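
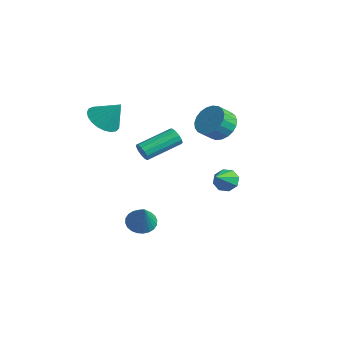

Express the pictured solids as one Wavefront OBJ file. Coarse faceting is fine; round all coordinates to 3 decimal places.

v -1.664 -1.593 0.333
v -1.371 -1.47 -0.164
v -1.123 0.595 0.489
v -1.416 0.473 0.987
v -1.692 -1.412 -0.227
v -1.444 0.653 0.426
v -2.004 -1.41 -0.113
v -1.756 0.655 0.54
v -2.208 -1.467 0.143
v -1.96 0.598 0.796
v -2.24 -1.563 0.46
v -1.991 0.502 1.113
v -2.088 -1.669 0.737
v -1.84 0.396 1.39
v -1.802 -1.75 0.885
v -1.554 0.315 1.538
v -1.472 -1.782 0.858
v -1.224 0.283 1.511
v -1.203 -1.753 0.665
v -0.955 0.312 1.318
v -1.081 -1.673 0.367
v -0.832 0.392 1.02
v -1.143 -1.568 0.057
v -0.895 0.497 0.711
v 0.024 2.408 1.795
v 0.961 2.098 1.537
v 0.893 1.301 2.248
v -0.044 1.612 2.505
v 1.042 2.371 1.851
v 0.973 1.574 2.562
v 0.947 2.651 2.156
v 0.878 1.854 2.867
v 0.692 2.889 2.398
v 0.624 2.092 3.108
v 0.322 3.043 2.535
v 0.253 2.247 3.246
v -0.099 3.088 2.545
v -0.168 2.292 3.256
v -0.5 3.016 2.424
v -0.569 2.219 3.135
v -0.809 2.838 2.195
v -0.878 2.041 2.906
v -0.975 2.586 1.897
v -1.044 1.789 2.608
v -0.967 2.303 1.581
v -1.036 1.507 2.292
v -0.789 2.039 1.302
v -0.857 1.242 2.013
v -0.469 1.838 1.108
v -0.538 1.041 1.819
v -0.064 1.736 1.033
v -0.133 0.939 1.743
v 0.356 1.75 1.089
v 0.287 0.954 1.8
v 0.718 1.878 1.268
v 0.65 1.082 1.979
v -0.904 -2.216 -4.462
v -0.304 -1.626 -4.64
v 0.024 -2.664 -2.818
v -0.525 -1.444 -4.465
v -0.803 -1.379 -4.29
v -1.098 -1.441 -4.141
v -1.362 -1.622 -4.041
v -1.557 -1.892 -4.004
v -1.653 -2.212 -4.038
v -1.634 -2.533 -4.136
v -1.505 -2.805 -4.283
v -1.284 -2.987 -4.458
v -1.005 -3.052 -4.633
v -0.711 -2.99 -4.782
v -0.446 -2.81 -4.883
v -0.252 -2.539 -4.919
v -0.156 -2.219 -4.885
v -0.174 -1.899 -4.788
v 3.121 0.324 -0.103
v 3.612 0.144 -0.612
v 3.739 -0.844 0.903
v 3.798 0.541 -0.266
v 3.588 0.811 0.176
v 3.104 0.795 0.455
v 2.63 0.503 0.407
v 2.444 0.106 0.061
v 2.654 -0.163 -0.381
v 3.138 -0.148 -0.66
v -4.179 -2.343 1.946
v -3.607 -1.726 1.301
v -3.401 -1.717 3.234
v -3.956 -1.47 1.387
v -4.343 -1.366 1.57
v -4.702 -1.43 1.818
v -4.97 -1.653 2.088
v -5.102 -1.994 2.333
v -5.074 -2.396 2.511
v -4.891 -2.789 2.592
v -4.585 -3.105 2.561
v -4.208 -3.289 2.423
v -3.827 -3.309 2.203
v -3.507 -3.163 1.939
v -3.302 -2.875 1.675
v -3.249 -2.494 1.459
v -3.357 -2.088 1.326
f 2 1 5
f 2 5 3
f 3 5 6
f 3 6 4
f 5 1 7
f 5 7 6
f 6 7 8
f 6 8 4
f 7 1 9
f 7 9 8
f 8 9 10
f 8 10 4
f 9 1 11
f 9 11 10
f 10 11 12
f 10 12 4
f 11 1 13
f 11 13 12
f 12 13 14
f 12 14 4
f 13 1 15
f 13 15 14
f 14 15 16
f 14 16 4
f 15 1 17
f 15 17 16
f 16 17 18
f 16 18 4
f 17 1 19
f 17 19 18
f 18 19 20
f 18 20 4
f 19 1 21
f 19 21 20
f 20 21 22
f 20 22 4
f 21 1 23
f 21 23 22
f 22 23 24
f 22 24 4
f 23 1 2
f 23 2 24
f 24 2 3
f 24 3 4
f 26 25 29
f 26 29 27
f 27 29 30
f 27 30 28
f 29 25 31
f 29 31 30
f 30 31 32
f 30 32 28
f 31 25 33
f 31 33 32
f 32 33 34
f 32 34 28
f 33 25 35
f 33 35 34
f 34 35 36
f 34 36 28
f 35 25 37
f 35 37 36
f 36 37 38
f 36 38 28
f 37 25 39
f 37 39 38
f 38 39 40
f 38 40 28
f 39 25 41
f 39 41 40
f 40 41 42
f 40 42 28
f 41 25 43
f 41 43 42
f 42 43 44
f 42 44 28
f 43 25 45
f 43 45 44
f 44 45 46
f 44 46 28
f 45 25 47
f 45 47 46
f 46 47 48
f 46 48 28
f 47 25 49
f 47 49 48
f 48 49 50
f 48 50 28
f 49 25 51
f 49 51 50
f 50 51 52
f 50 52 28
f 51 25 53
f 51 53 52
f 52 53 54
f 52 54 28
f 53 25 55
f 53 55 54
f 54 55 56
f 54 56 28
f 55 25 26
f 55 26 56
f 56 26 27
f 56 27 28
f 58 57 60
f 58 60 59
f 60 57 61
f 60 61 59
f 61 57 62
f 61 62 59
f 62 57 63
f 62 63 59
f 63 57 64
f 63 64 59
f 64 57 65
f 64 65 59
f 65 57 66
f 65 66 59
f 66 57 67
f 66 67 59
f 67 57 68
f 67 68 59
f 68 57 69
f 68 69 59
f 69 57 70
f 69 70 59
f 70 57 71
f 70 71 59
f 71 57 72
f 71 72 59
f 72 57 73
f 72 73 59
f 73 57 74
f 73 74 59
f 74 57 58
f 74 58 59
f 76 75 78
f 76 78 77
f 78 75 79
f 78 79 77
f 79 75 80
f 79 80 77
f 80 75 81
f 80 81 77
f 81 75 82
f 81 82 77
f 82 75 83
f 82 83 77
f 83 75 84
f 83 84 77
f 84 75 76
f 84 76 77
f 86 85 88
f 86 88 87
f 88 85 89
f 88 89 87
f 89 85 90
f 89 90 87
f 90 85 91
f 90 91 87
f 91 85 92
f 91 92 87
f 92 85 93
f 92 93 87
f 93 85 94
f 93 94 87
f 94 85 95
f 94 95 87
f 95 85 96
f 95 96 87
f 96 85 97
f 96 97 87
f 97 85 98
f 97 98 87
f 98 85 99
f 98 99 87
f 99 85 100
f 99 100 87
f 100 85 101
f 100 101 87
f 101 85 86
f 101 86 87



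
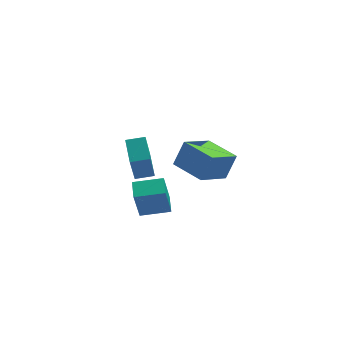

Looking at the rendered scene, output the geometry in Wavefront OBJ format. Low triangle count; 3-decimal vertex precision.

v -2.774 -1.436 0.252
v -3.042 -1.748 1.684
v -2.715 -0.62 0.441
v -2.983 -0.932 1.873
v -1.577 -1.568 0.447
v -1.845 -1.88 1.879
v -1.518 -0.752 0.636
v -1.786 -1.064 2.068
v -1.254 0.006 1.964
v -0.784 0.289 3.008
v -0.13 0.841 1.232
v 0.34 1.124 2.277
v -0.38 -1.224 1.903
v 0.09 -0.941 2.948
v 0.744 -0.389 1.172
v 1.214 -0.106 2.216
v -2.276 3.691 -1.882
v -2.591 2.747 0.012
v -2.309 4.767 -1.352
v -2.625 3.823 0.543
v -1.455 3.657 -1.763
v -1.771 2.713 0.132
v -1.489 4.733 -1.232
v -1.804 3.789 0.662
f 2 4 1
f 5 2 1
f 1 4 3
f 3 5 1
f 2 8 4
f 6 2 5
f 6 8 2
f 4 8 3
f 7 5 3
f 3 8 7
f 7 6 5
f 8 6 7
f 10 12 9
f 13 10 9
f 9 12 11
f 11 13 9
f 10 16 12
f 14 10 13
f 14 16 10
f 12 16 11
f 15 13 11
f 11 16 15
f 15 14 13
f 16 14 15
f 18 20 17
f 21 18 17
f 17 20 19
f 19 21 17
f 18 24 20
f 22 18 21
f 22 24 18
f 20 24 19
f 23 21 19
f 19 24 23
f 23 22 21
f 24 22 23



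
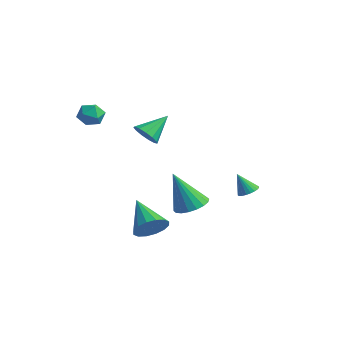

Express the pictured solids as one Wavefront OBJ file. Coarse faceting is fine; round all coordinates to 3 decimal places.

v 3.755 -0.804 -1.066
v 4.575 -1.151 -0.935
v 3.165 -1.436 0.946
v 4.615 -0.775 -0.805
v 4.486 -0.404 -0.726
v 4.212 -0.112 -0.715
v 3.847 0.042 -0.773
v 3.464 0.029 -0.889
v 3.138 -0.149 -1.041
v 2.935 -0.456 -1.197
v 2.894 -0.833 -1.327
v 3.024 -1.204 -1.406
v 3.298 -1.495 -1.417
v 3.663 -1.65 -1.359
v 4.046 -1.637 -1.243
v 4.371 -1.459 -1.091
v 1.585 -1.797 3.023
v 2.3 -1.703 2.817
v 1.695 -0.543 3.977
v 2.067 -1.477 2.546
v 1.681 -1.353 2.427
v 1.265 -1.37 2.497
v 0.95 -1.522 2.734
v 0.837 -1.762 3.063
v 0.961 -2.013 3.379
v 1.284 -2.196 3.583
v 1.702 -2.252 3.608
v 2.083 -2.164 3.448
v 2.306 -1.959 3.153
v 1.862 -1.694 -3.073
v 2.296 -0.962 -2.698
v 0.198 -1.286 -1.947
v 2.074 -0.789 -3.089
v 1.795 -0.858 -3.475
v 1.534 -1.152 -3.754
v 1.361 -1.591 -3.85
v 1.322 -2.057 -3.738
v 1.428 -2.427 -3.448
v 1.65 -2.6 -3.057
v 1.928 -2.53 -2.671
v 2.189 -2.237 -2.392
v 2.362 -1.798 -2.296
v 2.401 -1.332 -2.408
v 2.964 3.419 -1.723
v 3.5 3.352 -1.513
v 2.496 3.081 -0.637
v 3.46 3.569 -1.463
v 3.344 3.763 -1.452
v 3.171 3.905 -1.483
v 2.965 3.973 -1.55
v 2.76 3.956 -1.643
v 2.586 3.858 -1.749
v 2.469 3.693 -1.851
v 2.427 3.487 -1.933
v 2.467 3.27 -1.983
v 2.583 3.075 -1.994
v 2.757 2.934 -1.963
v 2.962 2.866 -1.896
v 3.167 2.882 -1.803
v 3.342 2.98 -1.697
v 3.459 3.145 -1.596
v -1.785 -1.978 3.256
v -1.162 -2.042 3.663
v -1.998 -3.158 3.397
v -1.375 -3.222 3.804
v -1.962 -2.848 4.075
v -1.83 -2.118 3.988
v -1.33 -3.082 3.072
v -1.198 -2.352 2.985
v -0.881 -2.724 3.55
v -1.272 -2.579 4.169
v -1.888 -2.621 2.891
v -2.279 -2.476 3.51
f 2 1 4
f 2 4 3
f 4 1 5
f 4 5 3
f 5 1 6
f 5 6 3
f 6 1 7
f 6 7 3
f 7 1 8
f 7 8 3
f 8 1 9
f 8 9 3
f 9 1 10
f 9 10 3
f 10 1 11
f 10 11 3
f 11 1 12
f 11 12 3
f 12 1 13
f 12 13 3
f 13 1 14
f 13 14 3
f 14 1 15
f 14 15 3
f 15 1 16
f 15 16 3
f 16 1 2
f 16 2 3
f 18 17 20
f 18 20 19
f 20 17 21
f 20 21 19
f 21 17 22
f 21 22 19
f 22 17 23
f 22 23 19
f 23 17 24
f 23 24 19
f 24 17 25
f 24 25 19
f 25 17 26
f 25 26 19
f 26 17 27
f 26 27 19
f 27 17 28
f 27 28 19
f 28 17 29
f 28 29 19
f 29 17 18
f 29 18 19
f 31 30 33
f 31 33 32
f 33 30 34
f 33 34 32
f 34 30 35
f 34 35 32
f 35 30 36
f 35 36 32
f 36 30 37
f 36 37 32
f 37 30 38
f 37 38 32
f 38 30 39
f 38 39 32
f 39 30 40
f 39 40 32
f 40 30 41
f 40 41 32
f 41 30 42
f 41 42 32
f 42 30 43
f 42 43 32
f 43 30 31
f 43 31 32
f 45 44 47
f 45 47 46
f 47 44 48
f 47 48 46
f 48 44 49
f 48 49 46
f 49 44 50
f 49 50 46
f 50 44 51
f 50 51 46
f 51 44 52
f 51 52 46
f 52 44 53
f 52 53 46
f 53 44 54
f 53 54 46
f 54 44 55
f 54 55 46
f 55 44 56
f 55 56 46
f 56 44 57
f 56 57 46
f 57 44 58
f 57 58 46
f 58 44 59
f 58 59 46
f 59 44 60
f 59 60 46
f 60 44 61
f 60 61 46
f 61 44 45
f 61 45 46
f 62 73 67
f 62 67 63
f 62 63 69
f 62 69 72
f 62 72 73
f 63 67 71
f 67 73 66
f 73 72 64
f 72 69 68
f 69 63 70
f 65 71 66
f 65 66 64
f 65 64 68
f 65 68 70
f 65 70 71
f 66 71 67
f 64 66 73
f 68 64 72
f 70 68 69
f 71 70 63



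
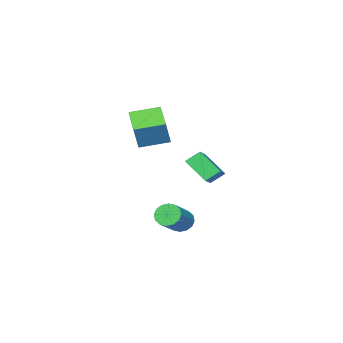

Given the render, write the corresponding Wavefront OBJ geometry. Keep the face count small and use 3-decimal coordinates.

v -0.354 -1.085 2.736
v 0.293 -0.827 4.22
v 0.712 0.306 2.029
v 1.359 0.564 3.513
v 0.901 -2.224 2.387
v 1.548 -1.966 3.871
v 1.967 -0.833 1.68
v 2.614 -0.575 3.164
v -3.419 -0.965 -0.229
v -1.889 0.038 0.603
v -3.621 0.329 -1.418
v -2.091 1.333 -0.587
v -2.749 -1.453 -0.873
v -1.219 -0.449 -0.042
v -2.951 -0.158 -2.063
v -1.421 0.845 -1.231
v -0.378 0.037 -4.138
v -0.026 0.283 -4.789
v 1.571 0.79 -3.733
v 1.218 0.543 -3.082
v -0.222 0.606 -4.647
v 1.374 1.113 -3.591
v -0.46 0.777 -4.37
v 1.136 1.284 -3.313
v -0.676 0.749 -4.03
v 0.92 1.256 -2.974
v -0.812 0.531 -3.719
v 0.784 1.037 -2.663
v -0.832 0.18 -3.52
v 0.764 0.686 -2.464
v -0.731 -0.21 -3.487
v 0.866 0.297 -2.431
v -0.534 -0.533 -3.629
v 1.062 -0.026 -2.573
v -0.296 -0.704 -3.907
v 1.3 -0.197 -2.85
v -0.08 -0.676 -4.246
v 1.516 -0.169 -3.19
v 0.056 -0.457 -4.557
v 1.652 0.049 -3.501
v 0.076 -0.106 -4.756
v 1.672 0.4 -3.7
f 2 4 1
f 5 2 1
f 1 4 3
f 3 5 1
f 2 8 4
f 6 2 5
f 6 8 2
f 4 8 3
f 7 5 3
f 3 8 7
f 7 6 5
f 8 6 7
f 10 12 9
f 13 10 9
f 9 12 11
f 11 13 9
f 10 16 12
f 14 10 13
f 14 16 10
f 12 16 11
f 15 13 11
f 11 16 15
f 15 14 13
f 16 14 15
f 18 17 21
f 18 21 19
f 19 21 22
f 19 22 20
f 21 17 23
f 21 23 22
f 22 23 24
f 22 24 20
f 23 17 25
f 23 25 24
f 24 25 26
f 24 26 20
f 25 17 27
f 25 27 26
f 26 27 28
f 26 28 20
f 27 17 29
f 27 29 28
f 28 29 30
f 28 30 20
f 29 17 31
f 29 31 30
f 30 31 32
f 30 32 20
f 31 17 33
f 31 33 32
f 32 33 34
f 32 34 20
f 33 17 35
f 33 35 34
f 34 35 36
f 34 36 20
f 35 17 37
f 35 37 36
f 36 37 38
f 36 38 20
f 37 17 39
f 37 39 38
f 38 39 40
f 38 40 20
f 39 17 41
f 39 41 40
f 40 41 42
f 40 42 20
f 41 17 18
f 41 18 42
f 42 18 19
f 42 19 20



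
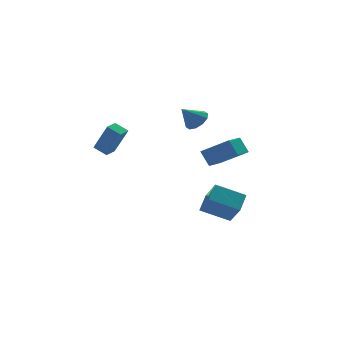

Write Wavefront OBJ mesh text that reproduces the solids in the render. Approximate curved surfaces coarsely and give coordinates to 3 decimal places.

v -4.103 3.602 1.079
v -3.479 2.887 2.964
v -4.664 4.32 1.537
v -4.039 3.605 3.422
v -3.361 4.195 1.058
v -2.736 3.48 2.943
v -3.921 4.913 1.516
v -3.297 4.198 3.401
v -0.198 -2.759 2.04
v -0.467 -2.117 2.993
v 1.026 -1.637 1.63
v 0.757 -0.995 2.582
v 1.123 -3.805 3.118
v 0.854 -3.163 4.07
v 2.347 -2.683 2.707
v 2.078 -2.041 3.66
v 1.83 3.634 3.05
v 2.446 3.378 3.623
v 0.81 3.646 4.15
v 2.441 3.921 3.613
v 2.203 4.355 3.388
v 1.822 4.514 3.033
v 1.444 4.336 2.685
v 1.213 3.89 2.476
v 1.218 3.346 2.486
v 1.456 2.912 2.712
v 1.837 2.754 3.066
v 2.215 2.932 3.415
v 0.666 -3.871 -2.115
v 0.772 -4.975 -0.787
v -0.929 -3.061 -1.315
v -0.823 -4.165 0.013
v 1.463 -2.975 -1.433
v 1.569 -4.079 -0.105
v -0.132 -2.165 -0.633
v -0.026 -3.269 0.695
f 2 4 1
f 5 2 1
f 1 4 3
f 3 5 1
f 2 8 4
f 6 2 5
f 6 8 2
f 4 8 3
f 7 5 3
f 3 8 7
f 7 6 5
f 8 6 7
f 10 12 9
f 13 10 9
f 9 12 11
f 11 13 9
f 10 16 12
f 14 10 13
f 14 16 10
f 12 16 11
f 15 13 11
f 11 16 15
f 15 14 13
f 16 14 15
f 18 17 20
f 18 20 19
f 20 17 21
f 20 21 19
f 21 17 22
f 21 22 19
f 22 17 23
f 22 23 19
f 23 17 24
f 23 24 19
f 24 17 25
f 24 25 19
f 25 17 26
f 25 26 19
f 26 17 27
f 26 27 19
f 27 17 28
f 27 28 19
f 28 17 18
f 28 18 19
f 30 32 29
f 33 30 29
f 29 32 31
f 31 33 29
f 30 36 32
f 34 30 33
f 34 36 30
f 32 36 31
f 35 33 31
f 31 36 35
f 35 34 33
f 36 34 35



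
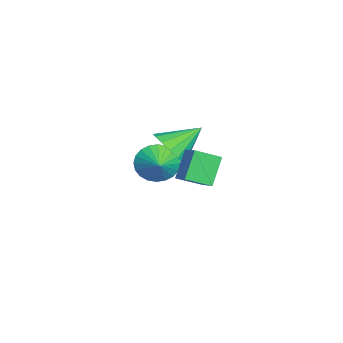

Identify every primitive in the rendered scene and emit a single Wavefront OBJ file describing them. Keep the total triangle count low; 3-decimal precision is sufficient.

v -1.763 -0.202 -3.554
v -1.371 -0.622 -4.41
v -0.757 -0.098 -3.146
v -1.372 -0.232 -4.507
v -1.432 0.163 -4.459
v -1.543 0.502 -4.274
v -1.687 0.734 -3.979
v -1.842 0.823 -3.619
v -1.986 0.756 -3.249
v -2.095 0.544 -2.926
v -2.154 0.217 -2.699
v -2.153 -0.172 -2.602
v -2.093 -0.567 -2.65
v -1.982 -0.906 -2.835
v -1.838 -1.138 -3.13
v -1.683 -1.227 -3.49
v -1.539 -1.16 -3.859
v -1.43 -0.948 -4.182
v 4.048 0.484 -1.013
v 3.24 0.893 0.17
v 3.8 1.579 -1.561
v 2.992 1.989 -0.378
v 4.808 0.851 -0.622
v 4 1.261 0.561
v 4.56 1.947 -1.17
v 3.752 2.356 0.013
v 1.032 0.271 -1.084
v 1.955 0.292 -0.605
v 0.488 1.649 -0.096
v 2.011 0.618 -1.029
v 1.805 0.852 -1.468
v 1.391 0.93 -1.804
v 0.882 0.832 -1.947
v 0.412 0.583 -1.859
v 0.109 0.251 -1.563
v 0.053 -0.075 -1.139
v 0.259 -0.309 -0.7
v 0.672 -0.387 -0.364
v 1.182 -0.289 -0.221
v 1.651 -0.04 -0.309
f 2 1 4
f 2 4 3
f 4 1 5
f 4 5 3
f 5 1 6
f 5 6 3
f 6 1 7
f 6 7 3
f 7 1 8
f 7 8 3
f 8 1 9
f 8 9 3
f 9 1 10
f 9 10 3
f 10 1 11
f 10 11 3
f 11 1 12
f 11 12 3
f 12 1 13
f 12 13 3
f 13 1 14
f 13 14 3
f 14 1 15
f 14 15 3
f 15 1 16
f 15 16 3
f 16 1 17
f 16 17 3
f 17 1 18
f 17 18 3
f 18 1 2
f 18 2 3
f 20 22 19
f 23 20 19
f 19 22 21
f 21 23 19
f 20 26 22
f 24 20 23
f 24 26 20
f 22 26 21
f 25 23 21
f 21 26 25
f 25 24 23
f 26 24 25
f 28 27 30
f 28 30 29
f 30 27 31
f 30 31 29
f 31 27 32
f 31 32 29
f 32 27 33
f 32 33 29
f 33 27 34
f 33 34 29
f 34 27 35
f 34 35 29
f 35 27 36
f 35 36 29
f 36 27 37
f 36 37 29
f 37 27 38
f 37 38 29
f 38 27 39
f 38 39 29
f 39 27 40
f 39 40 29
f 40 27 28
f 40 28 29



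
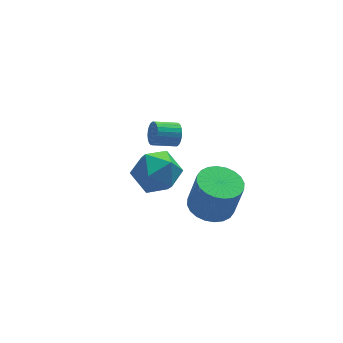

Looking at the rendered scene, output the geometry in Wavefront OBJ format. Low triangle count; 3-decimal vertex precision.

v -1.779 2.066 0.254
v -1.584 2.364 0.786
v -2.705 2.472 1.137
v -2.901 2.174 0.606
v -1.614 2.557 0.63
v -2.735 2.665 0.982
v -1.669 2.675 0.417
v -2.791 2.783 0.769
v -1.742 2.7 0.179
v -2.863 2.809 0.531
v -1.819 2.629 -0.047
v -2.941 2.737 0.305
v -1.891 2.472 -0.228
v -3.012 2.581 0.124
v -1.946 2.253 -0.335
v -3.067 2.362 0.017
v -1.975 2.006 -0.352
v -3.097 2.114 -0
v -1.975 1.768 -0.277
v -3.096 1.876 0.074
v -1.945 1.575 -0.122
v -3.066 1.683 0.23
v -1.889 1.457 0.091
v -3.011 1.565 0.443
v -1.817 1.431 0.329
v -2.938 1.54 0.681
v -1.739 1.503 0.555
v -2.861 1.611 0.907
v -1.668 1.659 0.736
v -2.789 1.768 1.088
v -1.613 1.878 0.843
v -2.734 1.987 1.195
v -1.583 2.126 0.86
v -2.705 2.234 1.212
v -2.089 -3.341 0.353
v -1.504 -2.457 0.334
v -1.146 -2.655 2.128
v -1.731 -3.539 2.147
v -1.877 -2.305 0.425
v -1.52 -2.503 2.219
v -2.283 -2.31 0.505
v -1.926 -2.508 2.299
v -2.659 -2.472 0.562
v -2.302 -2.67 2.356
v -2.948 -2.767 0.587
v -2.591 -2.965 2.381
v -3.107 -3.149 0.577
v -2.75 -3.347 2.371
v -3.11 -3.56 0.532
v -2.753 -3.758 2.326
v -2.958 -3.938 0.46
v -2.601 -4.136 2.254
v -2.674 -4.225 0.372
v -2.316 -4.423 2.166
v -2.3 -4.377 0.281
v -1.943 -4.575 2.075
v -1.894 -4.372 0.201
v -1.537 -4.57 1.995
v -1.518 -4.21 0.144
v -1.161 -4.408 1.938
v -1.229 -3.915 0.119
v -0.872 -4.113 1.913
v -1.07 -3.533 0.129
v -0.713 -3.731 1.923
v -1.067 -3.122 0.174
v -0.71 -3.32 1.968
v -1.219 -2.744 0.246
v -0.862 -2.942 2.04
v -4.947 -0.848 1.252
v -4.321 -0.608 0.208
v -3.259 -1.512 2.112
v -2.633 -1.272 1.068
v -3.072 -0.338 1.756
v -4.115 0.072 1.225
v -3.465 -2.192 1.095
v -4.508 -1.782 0.564
v -3.405 -1.439 0.111
v -3.162 -0.293 0.52
v -4.418 -1.827 1.8
v -4.175 -0.681 2.209
f 2 1 5
f 2 5 3
f 3 5 6
f 3 6 4
f 5 1 7
f 5 7 6
f 6 7 8
f 6 8 4
f 7 1 9
f 7 9 8
f 8 9 10
f 8 10 4
f 9 1 11
f 9 11 10
f 10 11 12
f 10 12 4
f 11 1 13
f 11 13 12
f 12 13 14
f 12 14 4
f 13 1 15
f 13 15 14
f 14 15 16
f 14 16 4
f 15 1 17
f 15 17 16
f 16 17 18
f 16 18 4
f 17 1 19
f 17 19 18
f 18 19 20
f 18 20 4
f 19 1 21
f 19 21 20
f 20 21 22
f 20 22 4
f 21 1 23
f 21 23 22
f 22 23 24
f 22 24 4
f 23 1 25
f 23 25 24
f 24 25 26
f 24 26 4
f 25 1 27
f 25 27 26
f 26 27 28
f 26 28 4
f 27 1 29
f 27 29 28
f 28 29 30
f 28 30 4
f 29 1 31
f 29 31 30
f 30 31 32
f 30 32 4
f 31 1 33
f 31 33 32
f 32 33 34
f 32 34 4
f 33 1 2
f 33 2 34
f 34 2 3
f 34 3 4
f 36 35 39
f 36 39 37
f 37 39 40
f 37 40 38
f 39 35 41
f 39 41 40
f 40 41 42
f 40 42 38
f 41 35 43
f 41 43 42
f 42 43 44
f 42 44 38
f 43 35 45
f 43 45 44
f 44 45 46
f 44 46 38
f 45 35 47
f 45 47 46
f 46 47 48
f 46 48 38
f 47 35 49
f 47 49 48
f 48 49 50
f 48 50 38
f 49 35 51
f 49 51 50
f 50 51 52
f 50 52 38
f 51 35 53
f 51 53 52
f 52 53 54
f 52 54 38
f 53 35 55
f 53 55 54
f 54 55 56
f 54 56 38
f 55 35 57
f 55 57 56
f 56 57 58
f 56 58 38
f 57 35 59
f 57 59 58
f 58 59 60
f 58 60 38
f 59 35 61
f 59 61 60
f 60 61 62
f 60 62 38
f 61 35 63
f 61 63 62
f 62 63 64
f 62 64 38
f 63 35 65
f 63 65 64
f 64 65 66
f 64 66 38
f 65 35 67
f 65 67 66
f 66 67 68
f 66 68 38
f 67 35 36
f 67 36 68
f 68 36 37
f 68 37 38
f 69 80 74
f 69 74 70
f 69 70 76
f 69 76 79
f 69 79 80
f 70 74 78
f 74 80 73
f 80 79 71
f 79 76 75
f 76 70 77
f 72 78 73
f 72 73 71
f 72 71 75
f 72 75 77
f 72 77 78
f 73 78 74
f 71 73 80
f 75 71 79
f 77 75 76
f 78 77 70



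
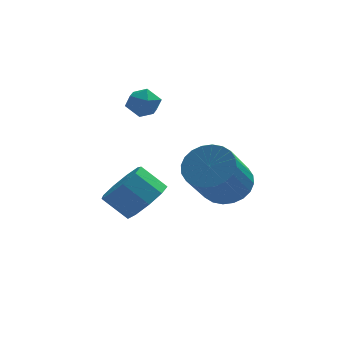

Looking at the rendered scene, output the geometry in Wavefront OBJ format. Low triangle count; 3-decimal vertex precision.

v 1.411 -0.09 -2.016
v 2.151 0.041 -1.283
v 1.21 0.38 -0.392
v 0.469 0.25 -1.124
v 2.042 0.658 -1.634
v 1.101 0.997 -0.742
v 1.636 0.925 -2.163
v 0.695 1.264 -1.272
v 1.126 0.718 -2.624
v 0.185 1.057 -1.732
v 0.748 0.133 -2.8
v -0.193 0.472 -1.908
v 0.68 -0.557 -2.609
v -0.261 -0.217 -1.717
v 0.954 -1.027 -2.14
v 0.013 -0.688 -1.249
v 1.442 -1.059 -1.614
v 0.501 -0.72 -0.722
v 1.915 -0.637 -1.275
v 0.974 -0.298 -0.384
v 4.195 -1.514 -0.333
v 4.99 -2.137 -0.469
v 4.241 -3.43 1.077
v 3.445 -2.806 1.213
v 5.132 -1.889 -0.193
v 4.383 -3.182 1.353
v 5.132 -1.584 0.063
v 4.383 -2.877 1.608
v 4.989 -1.268 0.258
v 4.24 -2.561 1.804
v 4.725 -0.989 0.363
v 3.976 -2.282 1.909
v 4.38 -0.79 0.362
v 3.631 -2.083 1.908
v 4.007 -0.702 0.255
v 3.258 -1.995 1.801
v 3.663 -0.737 0.059
v 2.914 -2.029 1.605
v 3.399 -0.89 -0.197
v 2.65 -2.183 1.349
v 3.257 -1.138 -0.473
v 2.508 -2.431 1.073
v 3.257 -1.443 -0.728
v 2.508 -2.736 0.817
v 3.4 -1.759 -0.924
v 2.651 -3.052 0.622
v 3.664 -2.038 -1.029
v 2.915 -3.331 0.517
v 4.009 -2.237 -1.028
v 3.26 -3.53 0.518
v 4.382 -2.325 -0.921
v 3.633 -3.618 0.625
v 4.726 -2.291 -0.725
v 3.977 -3.583 0.821
v 0.675 1.942 2.036
v 0.996 2.352 2.571
v 1.704 1.328 1.889
v 2.025 1.738 2.424
v 1.488 1.249 2.599
v 0.852 1.629 2.69
v 1.848 2.051 1.77
v 1.212 2.431 1.861
v 1.721 2.419 2.407
v 1.498 1.923 2.919
v 1.202 1.757 1.541
v 0.979 1.261 2.053
f 2 1 5
f 2 5 3
f 3 5 6
f 3 6 4
f 5 1 7
f 5 7 6
f 6 7 8
f 6 8 4
f 7 1 9
f 7 9 8
f 8 9 10
f 8 10 4
f 9 1 11
f 9 11 10
f 10 11 12
f 10 12 4
f 11 1 13
f 11 13 12
f 12 13 14
f 12 14 4
f 13 1 15
f 13 15 14
f 14 15 16
f 14 16 4
f 15 1 17
f 15 17 16
f 16 17 18
f 16 18 4
f 17 1 19
f 17 19 18
f 18 19 20
f 18 20 4
f 19 1 2
f 19 2 20
f 20 2 3
f 20 3 4
f 22 21 25
f 22 25 23
f 23 25 26
f 23 26 24
f 25 21 27
f 25 27 26
f 26 27 28
f 26 28 24
f 27 21 29
f 27 29 28
f 28 29 30
f 28 30 24
f 29 21 31
f 29 31 30
f 30 31 32
f 30 32 24
f 31 21 33
f 31 33 32
f 32 33 34
f 32 34 24
f 33 21 35
f 33 35 34
f 34 35 36
f 34 36 24
f 35 21 37
f 35 37 36
f 36 37 38
f 36 38 24
f 37 21 39
f 37 39 38
f 38 39 40
f 38 40 24
f 39 21 41
f 39 41 40
f 40 41 42
f 40 42 24
f 41 21 43
f 41 43 42
f 42 43 44
f 42 44 24
f 43 21 45
f 43 45 44
f 44 45 46
f 44 46 24
f 45 21 47
f 45 47 46
f 46 47 48
f 46 48 24
f 47 21 49
f 47 49 48
f 48 49 50
f 48 50 24
f 49 21 51
f 49 51 50
f 50 51 52
f 50 52 24
f 51 21 53
f 51 53 52
f 52 53 54
f 52 54 24
f 53 21 22
f 53 22 54
f 54 22 23
f 54 23 24
f 55 66 60
f 55 60 56
f 55 56 62
f 55 62 65
f 55 65 66
f 56 60 64
f 60 66 59
f 66 65 57
f 65 62 61
f 62 56 63
f 58 64 59
f 58 59 57
f 58 57 61
f 58 61 63
f 58 63 64
f 59 64 60
f 57 59 66
f 61 57 65
f 63 61 62
f 64 63 56



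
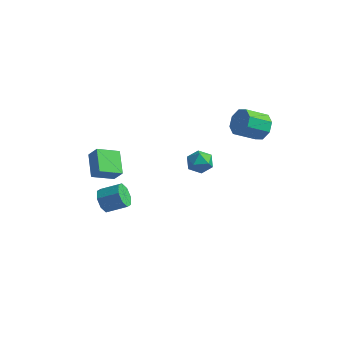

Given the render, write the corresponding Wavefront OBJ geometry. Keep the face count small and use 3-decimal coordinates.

v 3.975 3.223 3.418
v 4.374 2.626 3.064
v 3.643 1.721 3.769
v 3.245 2.317 4.122
v 4.642 2.812 3.582
v 3.912 1.907 4.286
v 4.52 3.239 4.003
v 3.789 2.334 4.708
v 4.079 3.656 4.082
v 3.348 2.751 4.787
v 3.577 3.819 3.771
v 2.846 2.914 4.476
v 3.308 3.633 3.254
v 2.578 2.728 3.958
v 3.431 3.206 2.832
v 2.7 2.301 3.537
v 3.872 2.789 2.753
v 3.141 1.884 3.458
v -0.955 -4.263 2.753
v -1.737 -3.321 3.389
v -0.27 -3.358 2.255
v -1.052 -2.415 2.89
v -0.448 -4.285 3.41
v -1.23 -3.342 4.045
v 0.237 -3.379 2.911
v -0.545 -2.437 3.547
v 1.541 2.085 0.722
v 1.936 1.91 1.331
v 1.204 0.93 0.609
v 1.599 0.755 1.218
v 0.982 1.171 1.28
v 1.19 1.885 1.35
v 1.95 0.955 0.59
v 2.158 1.669 0.66
v 2.189 1.212 1.25
v 1.59 1.345 1.676
v 1.55 1.495 0.264
v 0.951 1.628 0.69
v -1.759 -2.16 -0.945
v -1.328 -2.577 -1.344
v -0.391 -2.097 -0.834
v -0.821 -1.68 -0.435
v -1.441 -2.096 -1.588
v -0.504 -1.617 -1.078
v -1.74 -1.653 -1.456
v -0.803 -1.173 -0.946
v -2.05 -1.506 -1.024
v -1.113 -1.027 -0.514
v -2.189 -1.743 -0.546
v -1.252 -1.263 -0.036
v -2.076 -2.223 -0.302
v -1.139 -1.744 0.208
v -1.777 -2.667 -0.434
v -0.84 -2.187 0.076
v -1.467 -2.813 -0.866
v -0.53 -2.334 -0.356
f 2 1 5
f 2 5 3
f 3 5 6
f 3 6 4
f 5 1 7
f 5 7 6
f 6 7 8
f 6 8 4
f 7 1 9
f 7 9 8
f 8 9 10
f 8 10 4
f 9 1 11
f 9 11 10
f 10 11 12
f 10 12 4
f 11 1 13
f 11 13 12
f 12 13 14
f 12 14 4
f 13 1 15
f 13 15 14
f 14 15 16
f 14 16 4
f 15 1 17
f 15 17 16
f 16 17 18
f 16 18 4
f 17 1 2
f 17 2 18
f 18 2 3
f 18 3 4
f 20 22 19
f 23 20 19
f 19 22 21
f 21 23 19
f 20 26 22
f 24 20 23
f 24 26 20
f 22 26 21
f 25 23 21
f 21 26 25
f 25 24 23
f 26 24 25
f 27 38 32
f 27 32 28
f 27 28 34
f 27 34 37
f 27 37 38
f 28 32 36
f 32 38 31
f 38 37 29
f 37 34 33
f 34 28 35
f 30 36 31
f 30 31 29
f 30 29 33
f 30 33 35
f 30 35 36
f 31 36 32
f 29 31 38
f 33 29 37
f 35 33 34
f 36 35 28
f 40 39 43
f 40 43 41
f 41 43 44
f 41 44 42
f 43 39 45
f 43 45 44
f 44 45 46
f 44 46 42
f 45 39 47
f 45 47 46
f 46 47 48
f 46 48 42
f 47 39 49
f 47 49 48
f 48 49 50
f 48 50 42
f 49 39 51
f 49 51 50
f 50 51 52
f 50 52 42
f 51 39 53
f 51 53 52
f 52 53 54
f 52 54 42
f 53 39 55
f 53 55 54
f 54 55 56
f 54 56 42
f 55 39 40
f 55 40 56
f 56 40 41
f 56 41 42



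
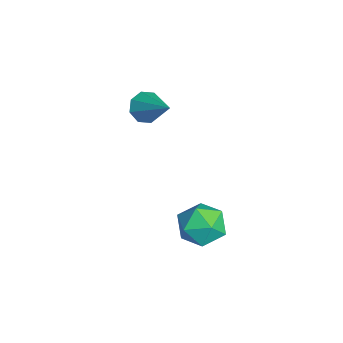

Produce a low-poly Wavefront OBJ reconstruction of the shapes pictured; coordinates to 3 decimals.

v -2.33 -0.181 1.58
v -1.917 -0.036 0.935
v -0.91 0.581 2.66
v -2.274 0.418 1.084
v -2.664 0.522 1.524
v -2.859 0.213 1.997
v -2.743 -0.326 2.226
v -2.386 -0.78 2.077
v -1.996 -0.884 1.636
v -1.802 -0.575 1.163
v 2.638 2.093 -0.734
v 3.241 2.157 -1.631
v 2.259 0.423 -1.109
v 2.862 0.487 -2.006
v 3.335 0.513 -1.032
v 3.569 1.545 -0.8
v 1.931 1.035 -1.94
v 2.165 2.067 -1.708
v 2.804 1.503 -2.376
v 3.672 1.181 -1.815
v 1.828 1.399 -0.925
v 2.696 1.077 -0.364
f 2 1 4
f 2 4 3
f 4 1 5
f 4 5 3
f 5 1 6
f 5 6 3
f 6 1 7
f 6 7 3
f 7 1 8
f 7 8 3
f 8 1 9
f 8 9 3
f 9 1 10
f 9 10 3
f 10 1 2
f 10 2 3
f 11 22 16
f 11 16 12
f 11 12 18
f 11 18 21
f 11 21 22
f 12 16 20
f 16 22 15
f 22 21 13
f 21 18 17
f 18 12 19
f 14 20 15
f 14 15 13
f 14 13 17
f 14 17 19
f 14 19 20
f 15 20 16
f 13 15 22
f 17 13 21
f 19 17 18
f 20 19 12



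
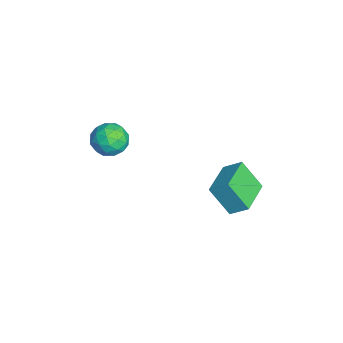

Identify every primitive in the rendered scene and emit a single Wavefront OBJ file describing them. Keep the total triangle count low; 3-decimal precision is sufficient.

v 3.145 3.936 -3.427
v 2.577 2.992 -1.978
v 3.5 4.792 -2.729
v 2.931 3.848 -1.281
v 4.989 3.052 -3.279
v 4.42 2.108 -1.831
v 5.343 3.908 -2.582
v 4.775 2.964 -1.133
v -0.261 -1.446 -1.958
v 0.744 -1.694 -2.071
v -0.584 -3.006 -1.409
v 0.421 -3.254 -1.522
v 0.129 -2.584 -0.779
v 0.329 -1.621 -1.119
v -0.169 -3.079 -2.361
v 0.031 -2.116 -2.701
v 0.8 -2.704 -2.32
v 0.985 -2.398 -1.342
v -0.825 -2.302 -2.138
v -0.64 -1.996 -1.16
v 0.27 -1.434 -2.063
v -0.11 -3.266 -1.417
v -0.281 -2.873 -0.981
v 0.309 -3.019 -1.047
v 0.026 -1.39 -1.503
v 0.617 -1.536 -1.569
v 0.256 -2.059 -0.81
v -0.457 -3.164 -1.911
v 0.134 -3.31 -1.977
v -0.149 -1.681 -2.433
v 0.441 -1.827 -2.499
v -0.096 -2.641 -2.67
v 0.894 -2.173 -2.275
v 0.704 -3.089 -1.952
v 0.357 -2.986 -2.446
v 0.474 -2.42 -2.645
v 1.002 -1.993 -1.7
v 0.812 -2.909 -1.378
v 0.641 -2.516 -0.941
v 0.759 -1.949 -1.141
v 1.036 -2.586 -1.847
v -0.652 -1.791 -2.102
v -0.842 -2.707 -1.78
v -0.599 -2.751 -2.339
v -0.481 -2.184 -2.539
v -0.544 -1.611 -1.528
v -0.734 -2.527 -1.205
v -0.314 -2.28 -0.835
v -0.197 -1.714 -1.034
v -0.876 -2.114 -1.633
f 2 4 1
f 5 2 1
f 1 4 3
f 3 5 1
f 2 8 4
f 6 2 5
f 6 8 2
f 4 8 3
f 7 5 3
f 3 8 7
f 7 6 5
f 8 6 7
f 9 46 25
f 46 20 49
f 25 49 14
f 46 49 25
f 9 25 21
f 25 14 26
f 21 26 10
f 25 26 21
f 9 21 30
f 21 10 31
f 30 31 16
f 21 31 30
f 9 30 42
f 30 16 45
f 42 45 19
f 30 45 42
f 9 42 46
f 42 19 50
f 46 50 20
f 42 50 46
f 10 26 37
f 26 14 40
f 37 40 18
f 26 40 37
f 14 49 27
f 49 20 48
f 27 48 13
f 49 48 27
f 20 50 47
f 50 19 43
f 47 43 11
f 50 43 47
f 19 45 44
f 45 16 32
f 44 32 15
f 45 32 44
f 16 31 36
f 31 10 33
f 36 33 17
f 31 33 36
f 12 38 24
f 38 18 39
f 24 39 13
f 38 39 24
f 12 24 22
f 24 13 23
f 22 23 11
f 24 23 22
f 12 22 29
f 22 11 28
f 29 28 15
f 22 28 29
f 12 29 34
f 29 15 35
f 34 35 17
f 29 35 34
f 12 34 38
f 34 17 41
f 38 41 18
f 34 41 38
f 13 39 27
f 39 18 40
f 27 40 14
f 39 40 27
f 11 23 47
f 23 13 48
f 47 48 20
f 23 48 47
f 15 28 44
f 28 11 43
f 44 43 19
f 28 43 44
f 17 35 36
f 35 15 32
f 36 32 16
f 35 32 36
f 18 41 37
f 41 17 33
f 37 33 10
f 41 33 37



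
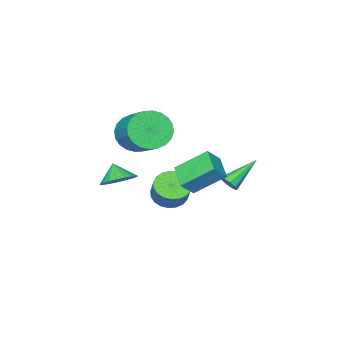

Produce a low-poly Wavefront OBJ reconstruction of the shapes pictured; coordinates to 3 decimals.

v -0.411 0.494 -0.103
v 0.287 0.407 0.622
v 0.19 1.579 -0.552
v 0.889 1.492 0.173
v 0.631 -0.552 -1.233
v 1.33 -0.639 -0.508
v 1.233 0.533 -1.682
v 1.931 0.446 -0.957
v 1.489 -2.984 0.83
v 2.485 -3.058 0.393
v 3.087 -1.45 1.494
v 2.091 -1.376 1.93
v 2.293 -2.798 0.117
v 2.895 -1.189 1.218
v 1.978 -2.565 -0.05
v 2.58 -0.957 1.051
v 1.589 -2.397 -0.083
v 2.191 -0.788 1.018
v 1.185 -2.318 0.022
v 1.787 -0.709 1.123
v 0.827 -2.34 0.251
v 1.429 -0.732 1.352
v 0.57 -2.461 0.567
v 1.171 -0.852 1.668
v 0.452 -2.661 0.924
v 1.054 -1.053 2.025
v 0.493 -2.91 1.266
v 1.095 -1.302 2.367
v 0.685 -3.171 1.542
v 1.287 -1.562 2.643
v 1 -3.403 1.709
v 1.602 -1.795 2.81
v 1.389 -3.572 1.742
v 1.991 -1.963 2.843
v 1.793 -3.651 1.637
v 2.395 -2.042 2.738
v 2.151 -3.628 1.408
v 2.753 -2.02 2.509
v 2.409 -3.508 1.092
v 3.01 -1.899 2.193
v 2.526 -3.307 0.735
v 3.128 -1.699 1.836
v 2.547 -3.08 -1.946
v 3.2 -3.642 -2.241
v 2.373 -3.7 -1.154
v 3.394 -3.408 -2.015
v 3.441 -3.117 -1.777
v 3.334 -2.82 -1.568
v 3.09 -2.568 -1.425
v 2.753 -2.405 -1.372
v 2.38 -2.358 -1.418
v 2.037 -2.437 -1.555
v 1.781 -2.626 -1.76
v 1.658 -2.894 -1.997
v 1.689 -3.195 -2.225
v 1.868 -3.475 -2.405
v 2.165 -3.688 -2.505
v 2.528 -3.795 -2.509
v 2.894 -3.779 -2.415
v -0.457 1.021 -1.528
v -0.18 1.024 -1.087
v -2.043 1.179 -0.532
v -0.222 1.357 -1.207
v -0.374 1.532 -1.477
v -0.564 1.469 -1.77
v -0.704 1.196 -1.95
v -0.728 0.841 -1.933
v -0.625 0.571 -1.726
v -0.443 0.512 -1.426
v -0.267 0.691 -1.174
v -0.696 -3.247 -4.273
v -0.149 -2.708 -4.761
v 0.183 -2.115 -3.736
v -0.364 -2.653 -3.247
v -0.475 -2.516 -4.767
v -0.143 -1.922 -3.742
v -0.839 -2.45 -4.688
v -0.507 -1.856 -3.663
v -1.178 -2.521 -4.536
v -0.846 -1.928 -3.511
v -1.434 -2.719 -4.339
v -1.102 -2.125 -3.314
v -1.562 -3.007 -4.131
v -1.231 -2.414 -3.106
v -1.541 -3.337 -3.947
v -1.209 -2.744 -2.922
v -1.373 -3.652 -3.819
v -1.041 -3.058 -2.794
v -1.088 -3.896 -3.77
v -0.757 -3.302 -2.745
v -0.736 -4.028 -3.807
v -0.404 -3.434 -2.782
v -0.376 -4.025 -3.926
v -0.045 -3.431 -2.9
v -0.072 -3.887 -4.104
v 0.26 -3.294 -3.079
v 0.124 -3.639 -4.311
v 0.456 -3.046 -3.286
v 0.179 -3.323 -4.512
v 0.511 -2.729 -3.486
v 0.082 -2.993 -4.671
v 0.414 -2.4 -3.646
f 2 4 1
f 5 2 1
f 1 4 3
f 3 5 1
f 2 8 4
f 6 2 5
f 6 8 2
f 4 8 3
f 7 5 3
f 3 8 7
f 7 6 5
f 8 6 7
f 10 9 13
f 10 13 11
f 11 13 14
f 11 14 12
f 13 9 15
f 13 15 14
f 14 15 16
f 14 16 12
f 15 9 17
f 15 17 16
f 16 17 18
f 16 18 12
f 17 9 19
f 17 19 18
f 18 19 20
f 18 20 12
f 19 9 21
f 19 21 20
f 20 21 22
f 20 22 12
f 21 9 23
f 21 23 22
f 22 23 24
f 22 24 12
f 23 9 25
f 23 25 24
f 24 25 26
f 24 26 12
f 25 9 27
f 25 27 26
f 26 27 28
f 26 28 12
f 27 9 29
f 27 29 28
f 28 29 30
f 28 30 12
f 29 9 31
f 29 31 30
f 30 31 32
f 30 32 12
f 31 9 33
f 31 33 32
f 32 33 34
f 32 34 12
f 33 9 35
f 33 35 34
f 34 35 36
f 34 36 12
f 35 9 37
f 35 37 36
f 36 37 38
f 36 38 12
f 37 9 39
f 37 39 38
f 38 39 40
f 38 40 12
f 39 9 41
f 39 41 40
f 40 41 42
f 40 42 12
f 41 9 10
f 41 10 42
f 42 10 11
f 42 11 12
f 44 43 46
f 44 46 45
f 46 43 47
f 46 47 45
f 47 43 48
f 47 48 45
f 48 43 49
f 48 49 45
f 49 43 50
f 49 50 45
f 50 43 51
f 50 51 45
f 51 43 52
f 51 52 45
f 52 43 53
f 52 53 45
f 53 43 54
f 53 54 45
f 54 43 55
f 54 55 45
f 55 43 56
f 55 56 45
f 56 43 57
f 56 57 45
f 57 43 58
f 57 58 45
f 58 43 59
f 58 59 45
f 59 43 44
f 59 44 45
f 61 60 63
f 61 63 62
f 63 60 64
f 63 64 62
f 64 60 65
f 64 65 62
f 65 60 66
f 65 66 62
f 66 60 67
f 66 67 62
f 67 60 68
f 67 68 62
f 68 60 69
f 68 69 62
f 69 60 70
f 69 70 62
f 70 60 61
f 70 61 62
f 72 71 75
f 72 75 73
f 73 75 76
f 73 76 74
f 75 71 77
f 75 77 76
f 76 77 78
f 76 78 74
f 77 71 79
f 77 79 78
f 78 79 80
f 78 80 74
f 79 71 81
f 79 81 80
f 80 81 82
f 80 82 74
f 81 71 83
f 81 83 82
f 82 83 84
f 82 84 74
f 83 71 85
f 83 85 84
f 84 85 86
f 84 86 74
f 85 71 87
f 85 87 86
f 86 87 88
f 86 88 74
f 87 71 89
f 87 89 88
f 88 89 90
f 88 90 74
f 89 71 91
f 89 91 90
f 90 91 92
f 90 92 74
f 91 71 93
f 91 93 92
f 92 93 94
f 92 94 74
f 93 71 95
f 93 95 94
f 94 95 96
f 94 96 74
f 95 71 97
f 95 97 96
f 96 97 98
f 96 98 74
f 97 71 99
f 97 99 98
f 98 99 100
f 98 100 74
f 99 71 101
f 99 101 100
f 100 101 102
f 100 102 74
f 101 71 72
f 101 72 102
f 102 72 73
f 102 73 74



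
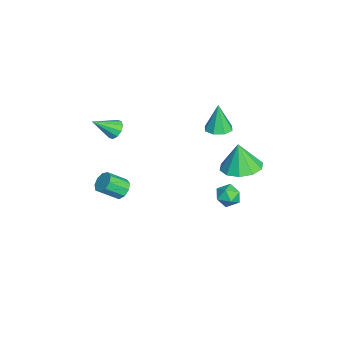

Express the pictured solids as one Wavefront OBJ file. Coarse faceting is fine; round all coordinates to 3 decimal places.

v -3.701 1.412 1.78
v -3.101 1.667 1.883
v -3.939 1.388 3.22
v -3.456 2.022 1.83
v -3.954 2.02 1.748
v -4.304 1.662 1.684
v -4.301 1.157 1.677
v -3.946 0.801 1.729
v -3.448 0.803 1.812
v -3.098 1.162 1.875
v -2.577 -2.945 -1.586
v -2.215 -2.612 -1.298
v -2 -3.463 -0.586
v -2.363 -3.795 -0.874
v -2.574 -2.578 -1.149
v -2.359 -3.429 -0.437
v -2.935 -2.716 -1.205
v -2.72 -3.567 -0.493
v -3.128 -2.961 -1.439
v -2.913 -3.812 -0.727
v -3.064 -3.198 -1.742
v -2.849 -4.049 -1.03
v -2.772 -3.317 -1.972
v -2.557 -4.167 -1.26
v -2.389 -3.261 -2.021
v -2.174 -4.112 -1.309
v -2.094 -3.058 -1.867
v -1.88 -3.908 -1.155
v -2.026 -2.801 -1.581
v -1.811 -3.652 -0.869
v 1.221 2.258 3.331
v 2.028 2.71 3.495
v 1.039 2.102 4.649
v 1.601 3.104 3.484
v 1.029 3.175 3.413
v 0.53 2.896 3.312
v 0.295 2.373 3.217
v 0.413 1.806 3.166
v 0.84 1.413 3.178
v 1.412 1.342 3.248
v 1.911 1.621 3.35
v 2.147 2.144 3.444
v -0.801 2.286 -0.197
v -0.33 1.917 -0.456
v -1.53 1.683 -0.664
v -1.059 1.314 -0.923
v -1.168 1.3 -0.281
v -0.718 1.673 0.008
v -1.142 1.927 -1.128
v -0.692 2.3 -0.839
v -0.541 1.695 -1.031
v -0.557 1.308 -0.507
v -1.303 2.292 -0.613
v -1.319 1.905 -0.089
v -2.19 -3.158 2.962
v -1.673 -3.047 2.92
v -1.91 -4.162 3.738
v -1.792 -2.881 3.176
v -2.062 -2.821 3.351
v -2.382 -2.89 3.377
v -2.627 -3.061 3.244
v -2.706 -3.269 3.003
v -2.587 -3.434 2.747
v -2.317 -3.494 2.572
v -1.997 -3.426 2.546
v -1.752 -3.255 2.679
f 2 1 4
f 2 4 3
f 4 1 5
f 4 5 3
f 5 1 6
f 5 6 3
f 6 1 7
f 6 7 3
f 7 1 8
f 7 8 3
f 8 1 9
f 8 9 3
f 9 1 10
f 9 10 3
f 10 1 2
f 10 2 3
f 12 11 15
f 12 15 13
f 13 15 16
f 13 16 14
f 15 11 17
f 15 17 16
f 16 17 18
f 16 18 14
f 17 11 19
f 17 19 18
f 18 19 20
f 18 20 14
f 19 11 21
f 19 21 20
f 20 21 22
f 20 22 14
f 21 11 23
f 21 23 22
f 22 23 24
f 22 24 14
f 23 11 25
f 23 25 24
f 24 25 26
f 24 26 14
f 25 11 27
f 25 27 26
f 26 27 28
f 26 28 14
f 27 11 29
f 27 29 28
f 28 29 30
f 28 30 14
f 29 11 12
f 29 12 30
f 30 12 13
f 30 13 14
f 32 31 34
f 32 34 33
f 34 31 35
f 34 35 33
f 35 31 36
f 35 36 33
f 36 31 37
f 36 37 33
f 37 31 38
f 37 38 33
f 38 31 39
f 38 39 33
f 39 31 40
f 39 40 33
f 40 31 41
f 40 41 33
f 41 31 42
f 41 42 33
f 42 31 32
f 42 32 33
f 43 54 48
f 43 48 44
f 43 44 50
f 43 50 53
f 43 53 54
f 44 48 52
f 48 54 47
f 54 53 45
f 53 50 49
f 50 44 51
f 46 52 47
f 46 47 45
f 46 45 49
f 46 49 51
f 46 51 52
f 47 52 48
f 45 47 54
f 49 45 53
f 51 49 50
f 52 51 44
f 56 55 58
f 56 58 57
f 58 55 59
f 58 59 57
f 59 55 60
f 59 60 57
f 60 55 61
f 60 61 57
f 61 55 62
f 61 62 57
f 62 55 63
f 62 63 57
f 63 55 64
f 63 64 57
f 64 55 65
f 64 65 57
f 65 55 66
f 65 66 57
f 66 55 56
f 66 56 57



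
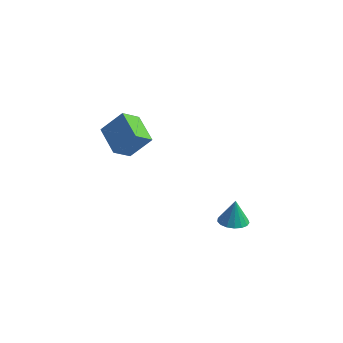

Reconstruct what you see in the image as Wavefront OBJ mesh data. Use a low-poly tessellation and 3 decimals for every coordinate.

v 2.285 1.313 -1.2
v 2.817 1.831 -1.307
v 2.275 1.587 0.08
v 2.51 2.013 -1.349
v 2.152 2.034 -1.356
v 1.824 1.891 -1.328
v 1.602 1.615 -1.27
v 1.536 1.269 -1.197
v 1.642 0.934 -1.124
v 1.895 0.686 -1.069
v 2.237 0.581 -1.044
v 2.591 0.644 -1.055
v 2.874 0.86 -1.099
v 3.022 1.18 -1.166
v 3.002 1.53 -1.241
v -4.349 2.977 1.787
v -4.823 2.145 2.543
v -3.423 3.472 2.913
v -3.897 2.64 3.669
v -3.183 1.88 1.311
v -3.657 1.048 2.067
v -2.257 2.375 2.437
v -2.731 1.543 3.193
f 2 1 4
f 2 4 3
f 4 1 5
f 4 5 3
f 5 1 6
f 5 6 3
f 6 1 7
f 6 7 3
f 7 1 8
f 7 8 3
f 8 1 9
f 8 9 3
f 9 1 10
f 9 10 3
f 10 1 11
f 10 11 3
f 11 1 12
f 11 12 3
f 12 1 13
f 12 13 3
f 13 1 14
f 13 14 3
f 14 1 15
f 14 15 3
f 15 1 2
f 15 2 3
f 17 19 16
f 20 17 16
f 16 19 18
f 18 20 16
f 17 23 19
f 21 17 20
f 21 23 17
f 19 23 18
f 22 20 18
f 18 23 22
f 22 21 20
f 23 21 22



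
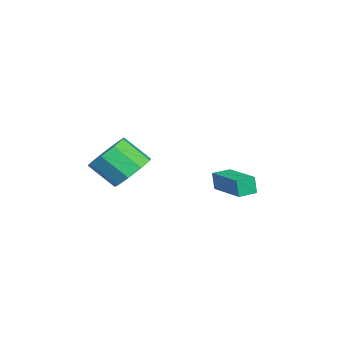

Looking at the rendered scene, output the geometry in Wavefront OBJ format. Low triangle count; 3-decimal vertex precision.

v 1.406 -0.416 1.141
v 2.084 0.023 1.714
v 1.932 -1.046 2.712
v 1.254 -1.484 2.139
v 1.466 0.254 1.868
v 1.315 -0.815 2.865
v 0.82 0.172 1.682
v 0.669 -0.897 2.679
v 0.448 -0.185 1.243
v 0.297 -1.254 2.24
v 0.524 -0.65 0.756
v 0.373 -1.719 1.754
v 1.013 -1.005 0.45
v 0.861 -2.074 1.447
v 1.685 -1.084 0.467
v 1.534 -2.153 1.465
v 2.227 -0.851 0.8
v 2.075 -1.92 1.797
v 2.384 -0.413 1.292
v 2.233 -1.482 2.29
v -3.614 2.043 -1.782
v -3.698 1.935 -0.933
v -4.144 2.707 -1.749
v -4.227 2.599 -0.9
v -2.093 3.241 -1.48
v -2.176 3.133 -0.631
v -2.622 3.905 -1.447
v -2.706 3.797 -0.598
f 2 1 5
f 2 5 3
f 3 5 6
f 3 6 4
f 5 1 7
f 5 7 6
f 6 7 8
f 6 8 4
f 7 1 9
f 7 9 8
f 8 9 10
f 8 10 4
f 9 1 11
f 9 11 10
f 10 11 12
f 10 12 4
f 11 1 13
f 11 13 12
f 12 13 14
f 12 14 4
f 13 1 15
f 13 15 14
f 14 15 16
f 14 16 4
f 15 1 17
f 15 17 16
f 16 17 18
f 16 18 4
f 17 1 19
f 17 19 18
f 18 19 20
f 18 20 4
f 19 1 2
f 19 2 20
f 20 2 3
f 20 3 4
f 22 24 21
f 25 22 21
f 21 24 23
f 23 25 21
f 22 28 24
f 26 22 25
f 26 28 22
f 24 28 23
f 27 25 23
f 23 28 27
f 27 26 25
f 28 26 27



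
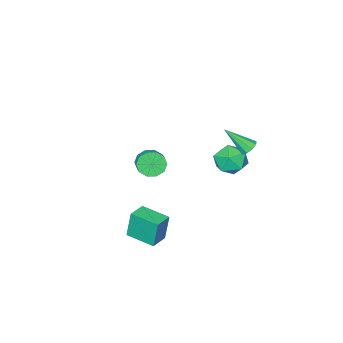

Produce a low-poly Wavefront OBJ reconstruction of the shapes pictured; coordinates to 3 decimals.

v 2.283 -0.794 -4.428
v 2.079 -0.64 -2.626
v 1.896 0.973 -4.623
v 1.692 1.128 -2.821
v 3.448 -0.528 -4.319
v 3.244 -0.373 -2.517
v 3.061 1.24 -4.514
v 2.857 1.394 -2.712
v -3.721 1.452 0.438
v -3.158 2.38 0.805
v -2.262 0.98 -0.605
v -1.699 1.908 -0.238
v -1.913 1.045 0.485
v -2.814 1.336 1.129
v -2.606 2.024 -0.929
v -3.507 2.315 -0.285
v -2.469 2.734 -0.04
v -2.041 2.129 0.834
v -3.379 1.231 -0.634
v -2.951 0.626 0.24
v -2.059 -4.286 -2.87
v -1.31 -4.577 -3.318
v -0.751 -3.844 -2.857
v -1.501 -3.554 -2.41
v -1.564 -4.182 -3.638
v -1.005 -3.449 -3.178
v -2.007 -3.827 -3.665
v -1.448 -3.094 -3.205
v -2.47 -3.647 -3.389
v -1.911 -2.914 -2.929
v -2.777 -3.712 -2.914
v -2.218 -2.979 -2.454
v -2.809 -3.996 -2.423
v -2.25 -3.263 -1.962
v -2.555 -4.391 -2.102
v -1.996 -3.658 -1.642
v -2.112 -4.746 -2.075
v -1.553 -4.013 -1.615
v -1.649 -4.926 -2.351
v -1.09 -4.193 -1.891
v -1.342 -4.861 -2.826
v -0.783 -4.128 -2.366
v -1.532 4.116 2.962
v -1.033 4.449 2.945
v -0.728 2.984 4.318
v -1.293 4.6 3.225
v -1.664 4.524 3.382
v -1.974 4.257 3.343
v -2.077 3.925 3.125
v -1.924 3.681 2.832
v -1.588 3.641 2.6
v -1.226 3.824 2.537
v -1.007 4.143 2.673
f 2 4 1
f 5 2 1
f 1 4 3
f 3 5 1
f 2 8 4
f 6 2 5
f 6 8 2
f 4 8 3
f 7 5 3
f 3 8 7
f 7 6 5
f 8 6 7
f 9 20 14
f 9 14 10
f 9 10 16
f 9 16 19
f 9 19 20
f 10 14 18
f 14 20 13
f 20 19 11
f 19 16 15
f 16 10 17
f 12 18 13
f 12 13 11
f 12 11 15
f 12 15 17
f 12 17 18
f 13 18 14
f 11 13 20
f 15 11 19
f 17 15 16
f 18 17 10
f 22 21 25
f 22 25 23
f 23 25 26
f 23 26 24
f 25 21 27
f 25 27 26
f 26 27 28
f 26 28 24
f 27 21 29
f 27 29 28
f 28 29 30
f 28 30 24
f 29 21 31
f 29 31 30
f 30 31 32
f 30 32 24
f 31 21 33
f 31 33 32
f 32 33 34
f 32 34 24
f 33 21 35
f 33 35 34
f 34 35 36
f 34 36 24
f 35 21 37
f 35 37 36
f 36 37 38
f 36 38 24
f 37 21 39
f 37 39 38
f 38 39 40
f 38 40 24
f 39 21 41
f 39 41 40
f 40 41 42
f 40 42 24
f 41 21 22
f 41 22 42
f 42 22 23
f 42 23 24
f 44 43 46
f 44 46 45
f 46 43 47
f 46 47 45
f 47 43 48
f 47 48 45
f 48 43 49
f 48 49 45
f 49 43 50
f 49 50 45
f 50 43 51
f 50 51 45
f 51 43 52
f 51 52 45
f 52 43 53
f 52 53 45
f 53 43 44
f 53 44 45



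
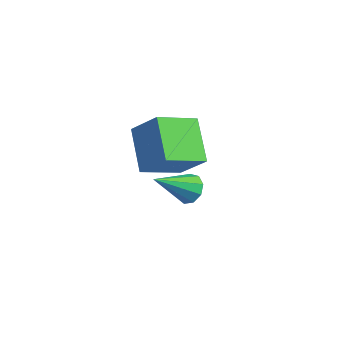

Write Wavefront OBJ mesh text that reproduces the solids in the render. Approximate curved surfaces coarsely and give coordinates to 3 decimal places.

v -3.476 0.953 -0.422
v -2.783 0.827 -0.273
v -4.044 -0.553 0.942
v -2.961 1.17 0.032
v -3.38 1.412 0.125
v -3.844 1.439 -0.039
v -4.136 1.239 -0.381
v -4.118 0.905 -0.743
v -3.801 0.594 -0.954
v -3.331 0.451 -0.917
v -2.929 0.543 -0.647
v -2.594 -0.646 2.307
v -3.231 -2.255 3.116
v -3.931 0.417 3.367
v -4.568 -1.192 4.176
v -1.472 -0.468 3.544
v -2.109 -2.077 4.353
v -2.809 0.595 4.604
v -3.446 -1.014 5.413
f 2 1 4
f 2 4 3
f 4 1 5
f 4 5 3
f 5 1 6
f 5 6 3
f 6 1 7
f 6 7 3
f 7 1 8
f 7 8 3
f 8 1 9
f 8 9 3
f 9 1 10
f 9 10 3
f 10 1 11
f 10 11 3
f 11 1 2
f 11 2 3
f 13 15 12
f 16 13 12
f 12 15 14
f 14 16 12
f 13 19 15
f 17 13 16
f 17 19 13
f 15 19 14
f 18 16 14
f 14 19 18
f 18 17 16
f 19 17 18



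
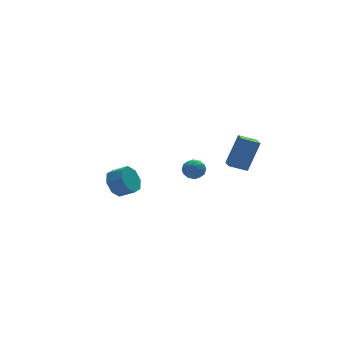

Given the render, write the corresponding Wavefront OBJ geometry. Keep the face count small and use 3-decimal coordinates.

v 1.396 -0.178 -1.947
v 1.78 0.283 -1.52
v 2.14 -1.063 -1.66
v 2.524 -0.602 -1.233
v 1.844 -0.804 -1.038
v 1.384 -0.258 -1.215
v 2.536 -0.522 -1.965
v 2.076 0.024 -2.142
v 2.484 0.07 -1.532
v 2.056 -0.104 -0.958
v 1.864 -0.676 -2.222
v 1.436 -0.85 -1.648
v 1.523 0.13 -1.759
v 2.397 -0.91 -1.421
v 1.998 -1.029 -1.306
v 2.223 -0.758 -1.056
v 1.29 -0.188 -1.579
v 1.515 0.083 -1.329
v 1.553 -0.556 -1.045
v 2.405 -0.863 -1.851
v 2.63 -0.592 -1.601
v 1.697 -0.022 -2.124
v 1.922 0.249 -1.874
v 2.367 -0.224 -2.135
v 2.162 0.276 -1.515
v 2.6 -0.244 -1.346
v 2.607 -0.197 -1.776
v 2.336 0.124 -1.88
v 1.911 0.174 -1.178
v 2.348 -0.346 -1.009
v 1.948 -0.465 -0.894
v 1.678 -0.144 -0.998
v 2.325 0.049 -1.184
v 1.572 -0.434 -2.171
v 2.009 -0.954 -2.002
v 2.242 -0.636 -2.182
v 1.972 -0.315 -2.286
v 1.32 -0.536 -1.834
v 1.758 -1.056 -1.665
v 1.584 -0.904 -1.3
v 1.313 -0.583 -1.404
v 1.595 -0.829 -1.996
v 2.724 -3.235 0.018
v 3.621 -2.986 1.879
v 2.967 -2.378 -0.213
v 3.863 -2.13 1.647
v 3.717 -3.63 -0.407
v 4.613 -3.382 1.453
v 3.959 -2.774 -0.639
v 4.856 -2.525 1.222
v -3.763 -2.517 -0.123
v -3.199 -1.793 0.024
v -2.553 -2.399 0.53
v -3.117 -3.123 0.383
v -3.68 -1.873 0.542
v -3.034 -2.479 1.049
v -4.21 -2.33 0.671
v -3.564 -2.936 1.177
v -4.478 -2.897 0.334
v -3.832 -3.503 0.84
v -4.327 -3.241 -0.27
v -3.681 -3.847 0.236
v -3.846 -3.161 -0.789
v -3.2 -3.767 -0.282
v -3.316 -2.704 -0.917
v -2.67 -3.31 -0.411
v -3.048 -2.137 -0.58
v -2.402 -2.743 -0.074
f 1 38 17
f 38 12 41
f 17 41 6
f 38 41 17
f 1 17 13
f 17 6 18
f 13 18 2
f 17 18 13
f 1 13 22
f 13 2 23
f 22 23 8
f 13 23 22
f 1 22 34
f 22 8 37
f 34 37 11
f 22 37 34
f 1 34 38
f 34 11 42
f 38 42 12
f 34 42 38
f 2 18 29
f 18 6 32
f 29 32 10
f 18 32 29
f 6 41 19
f 41 12 40
f 19 40 5
f 41 40 19
f 12 42 39
f 42 11 35
f 39 35 3
f 42 35 39
f 11 37 36
f 37 8 24
f 36 24 7
f 37 24 36
f 8 23 28
f 23 2 25
f 28 25 9
f 23 25 28
f 4 30 16
f 30 10 31
f 16 31 5
f 30 31 16
f 4 16 14
f 16 5 15
f 14 15 3
f 16 15 14
f 4 14 21
f 14 3 20
f 21 20 7
f 14 20 21
f 4 21 26
f 21 7 27
f 26 27 9
f 21 27 26
f 4 26 30
f 26 9 33
f 30 33 10
f 26 33 30
f 5 31 19
f 31 10 32
f 19 32 6
f 31 32 19
f 3 15 39
f 15 5 40
f 39 40 12
f 15 40 39
f 7 20 36
f 20 3 35
f 36 35 11
f 20 35 36
f 9 27 28
f 27 7 24
f 28 24 8
f 27 24 28
f 10 33 29
f 33 9 25
f 29 25 2
f 33 25 29
f 44 46 43
f 47 44 43
f 43 46 45
f 45 47 43
f 44 50 46
f 48 44 47
f 48 50 44
f 46 50 45
f 49 47 45
f 45 50 49
f 49 48 47
f 50 48 49
f 52 51 55
f 52 55 53
f 53 55 56
f 53 56 54
f 55 51 57
f 55 57 56
f 56 57 58
f 56 58 54
f 57 51 59
f 57 59 58
f 58 59 60
f 58 60 54
f 59 51 61
f 59 61 60
f 60 61 62
f 60 62 54
f 61 51 63
f 61 63 62
f 62 63 64
f 62 64 54
f 63 51 65
f 63 65 64
f 64 65 66
f 64 66 54
f 65 51 67
f 65 67 66
f 66 67 68
f 66 68 54
f 67 51 52
f 67 52 68
f 68 52 53
f 68 53 54



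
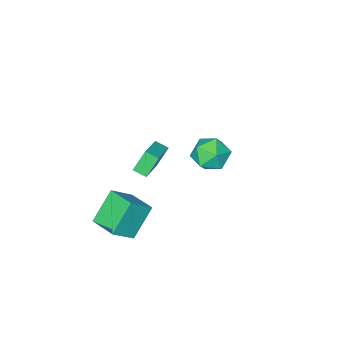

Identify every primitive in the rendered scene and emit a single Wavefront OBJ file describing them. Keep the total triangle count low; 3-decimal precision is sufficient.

v 2.021 2.344 3.982
v 3.488 3.294 4.702
v 1.711 3.03 3.71
v 3.178 3.979 4.43
v 2.722 2.181 2.77
v 4.189 3.13 3.49
v 2.412 2.866 2.498
v 3.879 3.816 3.218
v 3.385 0.459 -3.879
v 1.952 0.288 -2.232
v 3.444 2.202 -3.646
v 2.011 2.031 -1.999
v 4.669 0.269 -2.781
v 3.236 0.098 -1.134
v 4.728 2.012 -2.548
v 3.295 1.841 -0.901
v -2.7 1.893 -0.512
v -1.95 1.392 -1.364
v -4.17 0.648 -1.076
v -3.42 0.147 -1.928
v -3.201 -0.04 -0.721
v -2.292 0.729 -0.373
v -3.828 1.311 -2.067
v -2.919 2.08 -1.719
v -2.647 1.033 -2.325
v -2.259 0.198 -1.493
v -3.861 1.842 -0.947
v -3.473 1.007 -0.115
f 2 4 1
f 5 2 1
f 1 4 3
f 3 5 1
f 2 8 4
f 6 2 5
f 6 8 2
f 4 8 3
f 7 5 3
f 3 8 7
f 7 6 5
f 8 6 7
f 10 12 9
f 13 10 9
f 9 12 11
f 11 13 9
f 10 16 12
f 14 10 13
f 14 16 10
f 12 16 11
f 15 13 11
f 11 16 15
f 15 14 13
f 16 14 15
f 17 28 22
f 17 22 18
f 17 18 24
f 17 24 27
f 17 27 28
f 18 22 26
f 22 28 21
f 28 27 19
f 27 24 23
f 24 18 25
f 20 26 21
f 20 21 19
f 20 19 23
f 20 23 25
f 20 25 26
f 21 26 22
f 19 21 28
f 23 19 27
f 25 23 24
f 26 25 18



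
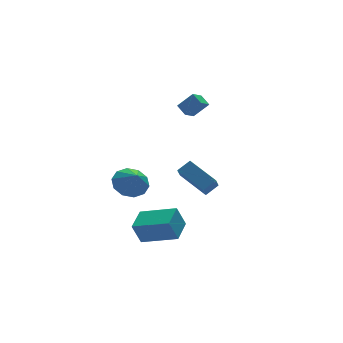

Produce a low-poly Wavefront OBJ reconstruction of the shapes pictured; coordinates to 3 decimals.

v 1.176 1.644 -2.896
v 0.417 3.366 -2.009
v 1.626 2.248 -3.684
v 0.866 3.97 -2.797
v 1.994 1.73 -2.363
v 1.234 3.452 -1.476
v 2.443 2.334 -3.151
v 1.684 4.056 -2.264
v -3.332 -4.757 -2.124
v -3.805 -4.676 -0.905
v -4.756 -3.354 -2.769
v -5.229 -3.274 -1.55
v -2.391 -3.666 -1.83
v -2.864 -3.586 -0.611
v -3.815 -2.264 -2.475
v -4.288 -2.183 -1.256
v 0.589 1.675 2.968
v -0.096 1.295 3.391
v 0.451 2.366 3.367
v -0.234 1.987 3.79
v 1.334 1.313 3.85
v 0.649 0.934 4.273
v 1.196 2.005 4.249
v 0.511 1.625 4.672
v -3.445 0.955 -0.874
v -2.716 1.534 -0.39
v -3.415 0.125 0.074
v -3.298 1.739 -0.191
v -3.937 1.645 -0.253
v -4.388 1.287 -0.552
v -4.479 0.802 -0.974
v -4.175 0.376 -1.358
v -3.592 0.171 -1.556
v -2.953 0.265 -1.494
v -2.502 0.623 -1.195
v -2.412 1.108 -0.773
f 2 4 1
f 5 2 1
f 1 4 3
f 3 5 1
f 2 8 4
f 6 2 5
f 6 8 2
f 4 8 3
f 7 5 3
f 3 8 7
f 7 6 5
f 8 6 7
f 10 12 9
f 13 10 9
f 9 12 11
f 11 13 9
f 10 16 12
f 14 10 13
f 14 16 10
f 12 16 11
f 15 13 11
f 11 16 15
f 15 14 13
f 16 14 15
f 18 20 17
f 21 18 17
f 17 20 19
f 19 21 17
f 18 24 20
f 22 18 21
f 22 24 18
f 20 24 19
f 23 21 19
f 19 24 23
f 23 22 21
f 24 22 23
f 26 25 28
f 26 28 27
f 28 25 29
f 28 29 27
f 29 25 30
f 29 30 27
f 30 25 31
f 30 31 27
f 31 25 32
f 31 32 27
f 32 25 33
f 32 33 27
f 33 25 34
f 33 34 27
f 34 25 35
f 34 35 27
f 35 25 36
f 35 36 27
f 36 25 26
f 36 26 27



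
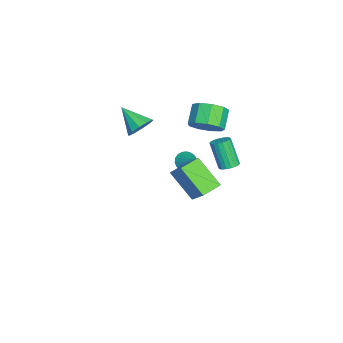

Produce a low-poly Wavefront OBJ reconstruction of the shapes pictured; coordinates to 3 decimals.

v -3.448 0.243 -3.849
v -3.093 0.496 -4.409
v -2.432 0.937 -2.891
v -3.304 0.724 -4.351
v -3.543 0.857 -4.193
v -3.764 0.867 -3.967
v -3.922 0.755 -3.718
v -3.986 0.54 -3.495
v -3.944 0.267 -3.342
v -3.803 -0.011 -3.289
v -3.592 -0.239 -3.348
v -3.353 -0.371 -3.506
v -3.132 -0.382 -3.731
v -2.974 -0.269 -3.981
v -2.91 -0.055 -4.204
v -2.952 0.218 -4.357
v -2.01 -2.229 0.107
v -1.435 -2.891 -0.17
v -2.89 -3.431 1.153
v -1.214 -2.649 0.294
v -1.297 -2.246 0.687
v -1.652 -1.837 0.859
v -2.145 -1.578 0.743
v -2.586 -1.567 0.384
v -2.807 -1.809 -0.08
v -2.724 -2.212 -0.473
v -2.368 -2.621 -0.644
v -1.876 -2.88 -0.529
v -2.425 1.476 0.095
v -1.72 1.612 0.914
v -2.81 1.78 1.825
v -3.515 1.644 1.005
v -1.879 2.271 0.603
v -2.969 2.439 1.513
v -2.293 2.557 0.053
v -3.383 2.725 0.963
v -2.77 2.338 -0.477
v -3.86 2.506 0.434
v -3.085 1.715 -0.739
v -4.175 1.883 0.171
v -3.091 0.981 -0.611
v -4.181 1.148 0.299
v -2.786 0.478 -0.153
v -3.876 0.646 0.757
v -2.312 0.442 0.421
v -3.402 0.61 1.331
v -1.891 0.89 0.843
v -2.981 1.058 1.753
v 3.226 -0.082 0.469
v 4.317 0.601 1.77
v 2.385 0.795 0.714
v 3.475 1.478 2.015
v 4.145 1.202 -0.975
v 5.235 1.885 0.326
v 3.303 2.079 -0.73
v 4.394 2.762 0.571
v -2.285 2.85 -3.144
v -1.683 2.737 -2.96
v -2.312 2.156 -1.253
v -2.915 2.27 -1.436
v -1.723 3.008 -2.882
v -2.352 2.427 -1.175
v -1.874 3.248 -2.857
v -2.504 2.667 -1.149
v -2.107 3.409 -2.888
v -2.736 2.828 -1.181
v -2.375 3.46 -2.969
v -3.004 2.879 -1.262
v -2.625 3.389 -3.086
v -3.255 2.809 -1.378
v -2.808 3.212 -3.213
v -3.438 2.632 -1.506
v -2.888 2.964 -3.327
v -3.517 2.383 -1.62
v -2.848 2.693 -3.405
v -3.477 2.112 -1.698
v -2.696 2.453 -3.431
v -3.326 1.872 -1.723
v -2.464 2.292 -3.399
v -3.093 1.711 -1.692
v -2.196 2.241 -3.318
v -2.825 1.66 -1.611
v -1.945 2.311 -3.202
v -2.575 1.731 -1.494
v -1.762 2.488 -3.074
v -2.392 1.908 -1.367
f 2 1 4
f 2 4 3
f 4 1 5
f 4 5 3
f 5 1 6
f 5 6 3
f 6 1 7
f 6 7 3
f 7 1 8
f 7 8 3
f 8 1 9
f 8 9 3
f 9 1 10
f 9 10 3
f 10 1 11
f 10 11 3
f 11 1 12
f 11 12 3
f 12 1 13
f 12 13 3
f 13 1 14
f 13 14 3
f 14 1 15
f 14 15 3
f 15 1 16
f 15 16 3
f 16 1 2
f 16 2 3
f 18 17 20
f 18 20 19
f 20 17 21
f 20 21 19
f 21 17 22
f 21 22 19
f 22 17 23
f 22 23 19
f 23 17 24
f 23 24 19
f 24 17 25
f 24 25 19
f 25 17 26
f 25 26 19
f 26 17 27
f 26 27 19
f 27 17 28
f 27 28 19
f 28 17 18
f 28 18 19
f 30 29 33
f 30 33 31
f 31 33 34
f 31 34 32
f 33 29 35
f 33 35 34
f 34 35 36
f 34 36 32
f 35 29 37
f 35 37 36
f 36 37 38
f 36 38 32
f 37 29 39
f 37 39 38
f 38 39 40
f 38 40 32
f 39 29 41
f 39 41 40
f 40 41 42
f 40 42 32
f 41 29 43
f 41 43 42
f 42 43 44
f 42 44 32
f 43 29 45
f 43 45 44
f 44 45 46
f 44 46 32
f 45 29 47
f 45 47 46
f 46 47 48
f 46 48 32
f 47 29 30
f 47 30 48
f 48 30 31
f 48 31 32
f 50 52 49
f 53 50 49
f 49 52 51
f 51 53 49
f 50 56 52
f 54 50 53
f 54 56 50
f 52 56 51
f 55 53 51
f 51 56 55
f 55 54 53
f 56 54 55
f 58 57 61
f 58 61 59
f 59 61 62
f 59 62 60
f 61 57 63
f 61 63 62
f 62 63 64
f 62 64 60
f 63 57 65
f 63 65 64
f 64 65 66
f 64 66 60
f 65 57 67
f 65 67 66
f 66 67 68
f 66 68 60
f 67 57 69
f 67 69 68
f 68 69 70
f 68 70 60
f 69 57 71
f 69 71 70
f 70 71 72
f 70 72 60
f 71 57 73
f 71 73 72
f 72 73 74
f 72 74 60
f 73 57 75
f 73 75 74
f 74 75 76
f 74 76 60
f 75 57 77
f 75 77 76
f 76 77 78
f 76 78 60
f 77 57 79
f 77 79 78
f 78 79 80
f 78 80 60
f 79 57 81
f 79 81 80
f 80 81 82
f 80 82 60
f 81 57 83
f 81 83 82
f 82 83 84
f 82 84 60
f 83 57 85
f 83 85 84
f 84 85 86
f 84 86 60
f 85 57 58
f 85 58 86
f 86 58 59
f 86 59 60



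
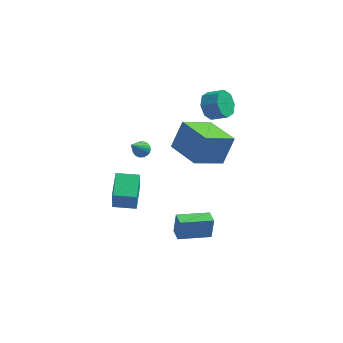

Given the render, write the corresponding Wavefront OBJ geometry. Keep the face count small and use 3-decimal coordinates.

v 0.936 3.485 1.44
v 1.36 4.064 0.896
v 2.287 3.874 1.416
v 1.864 3.295 1.96
v 1.106 4.369 1.459
v 2.034 4.179 1.979
v 0.753 4.156 2.011
v 1.681 3.966 2.531
v 0.508 3.55 2.229
v 1.435 3.36 2.749
v 0.513 2.906 1.984
v 1.44 2.716 2.504
v 0.766 2.601 1.421
v 1.694 2.411 1.941
v 1.119 2.814 0.869
v 2.047 2.624 1.389
v 1.365 3.42 0.651
v 2.292 3.23 1.171
v -2.901 3.56 -3.197
v -2.439 3.721 -2.968
v -3.279 2.24 -1.503
v -2.599 3.878 -2.881
v -2.819 3.972 -2.857
v -3.055 3.984 -2.9
v -3.261 3.913 -3.002
v -3.395 3.771 -3.142
v -3.432 3.588 -3.293
v -3.363 3.399 -3.425
v -3.203 3.242 -3.512
v -2.983 3.148 -3.536
v -2.747 3.136 -3.493
v -2.542 3.207 -3.391
v -2.407 3.349 -3.251
v -2.371 3.532 -3.1
v 0.677 -0.953 0.636
v 1.198 -0.21 2.191
v -0.781 0.554 0.406
v -0.261 1.297 1.961
v 2.101 0.263 -0.421
v 2.621 1.006 1.134
v 0.642 1.77 -0.651
v 1.163 2.513 0.904
v 0.146 -3.508 -3.667
v 0.238 -3.247 -2.438
v -0.179 -2.736 -3.807
v -0.087 -2.475 -2.578
v 1.887 -2.825 -3.942
v 1.979 -2.564 -2.713
v 1.562 -2.053 -4.082
v 1.654 -1.792 -2.853
v -3.171 -4.439 -0.193
v -3.117 -4.711 1.128
v -3.241 -2.874 0.132
v -3.186 -3.146 1.453
v -1.894 -4.374 -0.233
v -1.839 -4.646 1.088
v -1.963 -2.809 0.092
v -1.909 -3.081 1.413
f 2 1 5
f 2 5 3
f 3 5 6
f 3 6 4
f 5 1 7
f 5 7 6
f 6 7 8
f 6 8 4
f 7 1 9
f 7 9 8
f 8 9 10
f 8 10 4
f 9 1 11
f 9 11 10
f 10 11 12
f 10 12 4
f 11 1 13
f 11 13 12
f 12 13 14
f 12 14 4
f 13 1 15
f 13 15 14
f 14 15 16
f 14 16 4
f 15 1 17
f 15 17 16
f 16 17 18
f 16 18 4
f 17 1 2
f 17 2 18
f 18 2 3
f 18 3 4
f 20 19 22
f 20 22 21
f 22 19 23
f 22 23 21
f 23 19 24
f 23 24 21
f 24 19 25
f 24 25 21
f 25 19 26
f 25 26 21
f 26 19 27
f 26 27 21
f 27 19 28
f 27 28 21
f 28 19 29
f 28 29 21
f 29 19 30
f 29 30 21
f 30 19 31
f 30 31 21
f 31 19 32
f 31 32 21
f 32 19 33
f 32 33 21
f 33 19 34
f 33 34 21
f 34 19 20
f 34 20 21
f 36 38 35
f 39 36 35
f 35 38 37
f 37 39 35
f 36 42 38
f 40 36 39
f 40 42 36
f 38 42 37
f 41 39 37
f 37 42 41
f 41 40 39
f 42 40 41
f 44 46 43
f 47 44 43
f 43 46 45
f 45 47 43
f 44 50 46
f 48 44 47
f 48 50 44
f 46 50 45
f 49 47 45
f 45 50 49
f 49 48 47
f 50 48 49
f 52 54 51
f 55 52 51
f 51 54 53
f 53 55 51
f 52 58 54
f 56 52 55
f 56 58 52
f 54 58 53
f 57 55 53
f 53 58 57
f 57 56 55
f 58 56 57



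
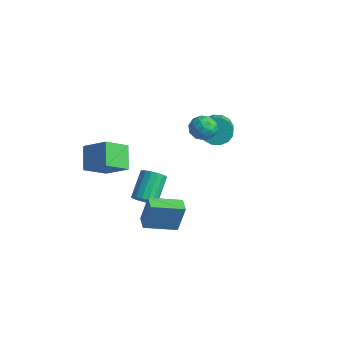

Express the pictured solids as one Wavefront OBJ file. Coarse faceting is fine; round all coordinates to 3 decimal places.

v -4.103 -2.848 0.922
v -4.414 -4.434 2.048
v -2.54 -2.383 2.008
v -2.85 -3.969 3.134
v -3.05 -3.831 -0.174
v -3.36 -5.417 0.952
v -1.486 -3.366 0.912
v -1.797 -4.952 2.038
v -0.479 2.358 3.181
v 0.392 2.123 3.56
v -0.372 1.137 2.18
v 0.499 0.902 2.559
v -0.313 0.787 3.091
v -0.38 1.541 3.71
v 0.4 1.719 2.03
v 0.333 2.473 2.649
v 0.935 1.728 2.849
v 0.494 1.152 3.505
v -0.474 2.108 2.235
v -0.915 1.532 2.891
v -0.053 2.348 3.458
v 0.073 0.912 2.282
v -0.405 0.844 2.595
v 0.107 0.707 2.817
v -0.506 2.006 3.546
v 0.005 1.868 3.769
v -0.409 1.082 3.494
v 0.015 1.392 1.971
v 0.526 1.254 2.194
v -0.087 2.553 2.923
v 0.425 2.416 3.145
v 0.429 2.178 2.246
v 0.778 1.978 3.263
v 0.841 1.26 2.675
v 0.782 1.74 2.364
v 0.744 2.184 2.727
v 0.519 1.639 3.648
v 0.582 0.922 3.06
v 0.104 0.854 3.373
v 0.065 1.297 3.737
v 0.838 1.407 3.23
v -0.562 2.338 2.68
v -0.499 1.621 2.092
v -0.045 1.963 2.003
v -0.084 2.406 2.367
v -0.821 2 3.065
v -0.758 1.282 2.477
v -0.724 1.076 3.013
v -0.762 1.52 3.376
v -0.818 1.853 2.51
v -1.294 4.263 0.544
v -0.767 4.056 -0.364
v 0.121 3.11 0.368
v -0.406 3.317 1.276
v -0.498 4.484 -0.136
v 0.39 3.537 0.595
v -0.443 4.853 0.274
v 0.445 3.906 1.005
v -0.616 5.063 0.756
v 0.272 4.117 1.487
v -0.97 5.06 1.181
v -0.082 4.113 1.913
v -1.411 4.843 1.436
v -0.523 3.896 2.168
v -1.821 4.47 1.452
v -0.933 3.524 2.184
v -2.09 4.043 1.225
v -1.202 3.096 1.956
v -2.145 3.674 0.815
v -1.257 2.727 1.546
v -1.972 3.463 0.333
v -1.084 2.517 1.064
v -1.618 3.467 -0.093
v -0.73 2.52 0.639
v -1.177 3.684 -0.348
v -0.289 2.737 0.384
v 0.97 -4.775 -1.445
v 1.234 -4.355 0.462
v 2.19 -3.041 -1.995
v 2.454 -2.621 -0.088
v 1.806 -5.359 -1.432
v 2.07 -4.939 0.475
v 3.026 -3.625 -1.982
v 3.29 -3.205 -0.075
v -1.949 -1.639 -3.571
v -1.144 -1.311 -3.537
v -1.826 0.227 -2.215
v -2.631 -0.101 -2.249
v -1.319 -1.112 -3.859
v -2.001 0.426 -2.536
v -1.638 -1.034 -4.114
v -2.321 0.504 -2.792
v -2.029 -1.095 -4.245
v -2.711 0.443 -2.923
v -2.401 -1.28 -4.222
v -3.083 0.258 -2.9
v -2.67 -1.547 -4.05
v -3.352 -0.01 -2.727
v -2.773 -1.836 -3.768
v -3.456 -0.298 -2.445
v -2.688 -2.079 -3.441
v -3.37 -0.541 -2.118
v -2.433 -2.222 -3.144
v -3.116 -0.684 -1.821
v -2.067 -2.231 -2.945
v -2.75 -0.693 -1.622
v -1.675 -2.104 -2.889
v -2.357 -0.566 -1.566
v -1.345 -1.871 -2.99
v -2.027 -0.333 -1.667
v -1.153 -1.585 -3.224
v -1.835 -0.047 -1.901
f 2 4 1
f 5 2 1
f 1 4 3
f 3 5 1
f 2 8 4
f 6 2 5
f 6 8 2
f 4 8 3
f 7 5 3
f 3 8 7
f 7 6 5
f 8 6 7
f 9 46 25
f 46 20 49
f 25 49 14
f 46 49 25
f 9 25 21
f 25 14 26
f 21 26 10
f 25 26 21
f 9 21 30
f 21 10 31
f 30 31 16
f 21 31 30
f 9 30 42
f 30 16 45
f 42 45 19
f 30 45 42
f 9 42 46
f 42 19 50
f 46 50 20
f 42 50 46
f 10 26 37
f 26 14 40
f 37 40 18
f 26 40 37
f 14 49 27
f 49 20 48
f 27 48 13
f 49 48 27
f 20 50 47
f 50 19 43
f 47 43 11
f 50 43 47
f 19 45 44
f 45 16 32
f 44 32 15
f 45 32 44
f 16 31 36
f 31 10 33
f 36 33 17
f 31 33 36
f 12 38 24
f 38 18 39
f 24 39 13
f 38 39 24
f 12 24 22
f 24 13 23
f 22 23 11
f 24 23 22
f 12 22 29
f 22 11 28
f 29 28 15
f 22 28 29
f 12 29 34
f 29 15 35
f 34 35 17
f 29 35 34
f 12 34 38
f 34 17 41
f 38 41 18
f 34 41 38
f 13 39 27
f 39 18 40
f 27 40 14
f 39 40 27
f 11 23 47
f 23 13 48
f 47 48 20
f 23 48 47
f 15 28 44
f 28 11 43
f 44 43 19
f 28 43 44
f 17 35 36
f 35 15 32
f 36 32 16
f 35 32 36
f 18 41 37
f 41 17 33
f 37 33 10
f 41 33 37
f 52 51 55
f 52 55 53
f 53 55 56
f 53 56 54
f 55 51 57
f 55 57 56
f 56 57 58
f 56 58 54
f 57 51 59
f 57 59 58
f 58 59 60
f 58 60 54
f 59 51 61
f 59 61 60
f 60 61 62
f 60 62 54
f 61 51 63
f 61 63 62
f 62 63 64
f 62 64 54
f 63 51 65
f 63 65 64
f 64 65 66
f 64 66 54
f 65 51 67
f 65 67 66
f 66 67 68
f 66 68 54
f 67 51 69
f 67 69 68
f 68 69 70
f 68 70 54
f 69 51 71
f 69 71 70
f 70 71 72
f 70 72 54
f 71 51 73
f 71 73 72
f 72 73 74
f 72 74 54
f 73 51 75
f 73 75 74
f 74 75 76
f 74 76 54
f 75 51 52
f 75 52 76
f 76 52 53
f 76 53 54
f 78 80 77
f 81 78 77
f 77 80 79
f 79 81 77
f 78 84 80
f 82 78 81
f 82 84 78
f 80 84 79
f 83 81 79
f 79 84 83
f 83 82 81
f 84 82 83
f 86 85 89
f 86 89 87
f 87 89 90
f 87 90 88
f 89 85 91
f 89 91 90
f 90 91 92
f 90 92 88
f 91 85 93
f 91 93 92
f 92 93 94
f 92 94 88
f 93 85 95
f 93 95 94
f 94 95 96
f 94 96 88
f 95 85 97
f 95 97 96
f 96 97 98
f 96 98 88
f 97 85 99
f 97 99 98
f 98 99 100
f 98 100 88
f 99 85 101
f 99 101 100
f 100 101 102
f 100 102 88
f 101 85 103
f 101 103 102
f 102 103 104
f 102 104 88
f 103 85 105
f 103 105 104
f 104 105 106
f 104 106 88
f 105 85 107
f 105 107 106
f 106 107 108
f 106 108 88
f 107 85 109
f 107 109 108
f 108 109 110
f 108 110 88
f 109 85 111
f 109 111 110
f 110 111 112
f 110 112 88
f 111 85 86
f 111 86 112
f 112 86 87
f 112 87 88

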